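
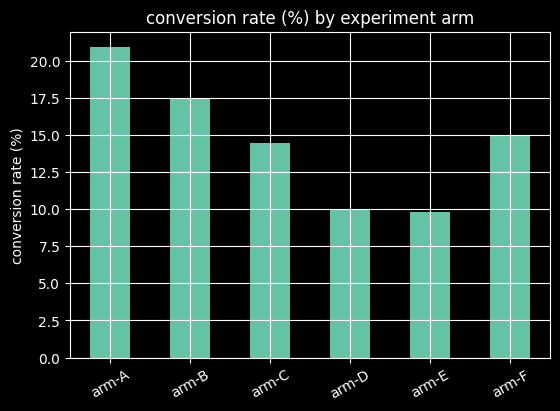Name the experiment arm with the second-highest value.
Top 3: arm-A ≈ 20, arm-B ≈ 18, arm-F ≈ 14.

arm-B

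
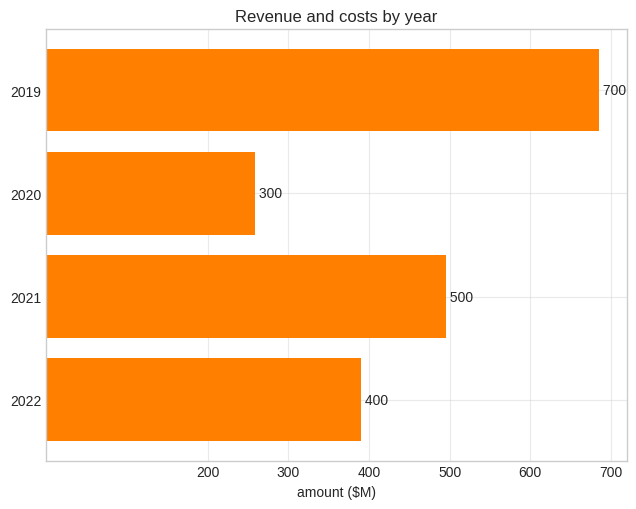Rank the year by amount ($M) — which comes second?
Top 3: 2019 ≈ 700, 2021 ≈ 500, 2022 ≈ 400.

2021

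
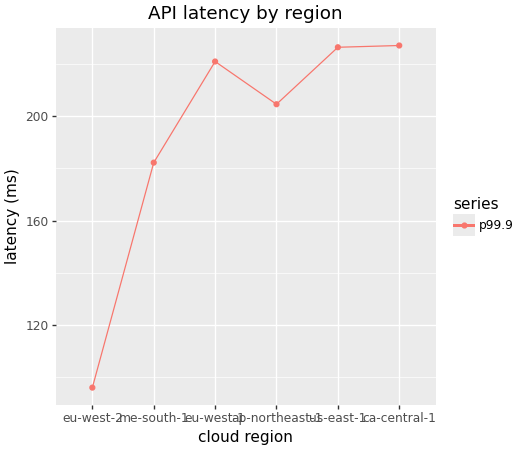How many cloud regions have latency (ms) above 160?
Above 160: me-south-1, eu-west-1, ap-northeast-1, us-east-1, ca-central-1.

5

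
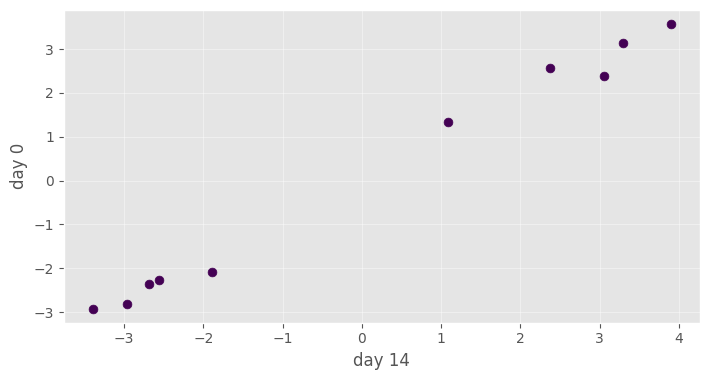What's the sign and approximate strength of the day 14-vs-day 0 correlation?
positive, strong

Points are positively correlated; strong (|r| ≈ 1.0).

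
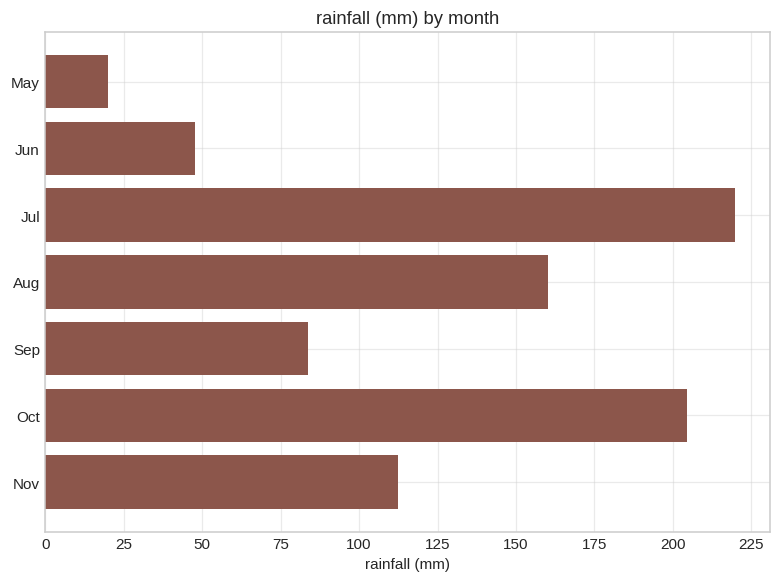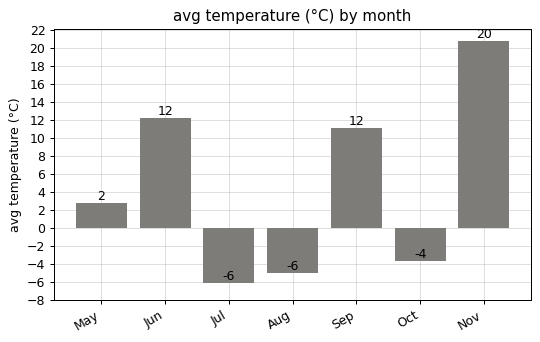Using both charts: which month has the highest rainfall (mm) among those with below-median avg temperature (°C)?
Jul

Chart 2 median avg temperature (°C) ≈ 2; below-median months: Jul, Aug, Oct. Among those, Jul has the highest rainfall (mm) (≈ 225).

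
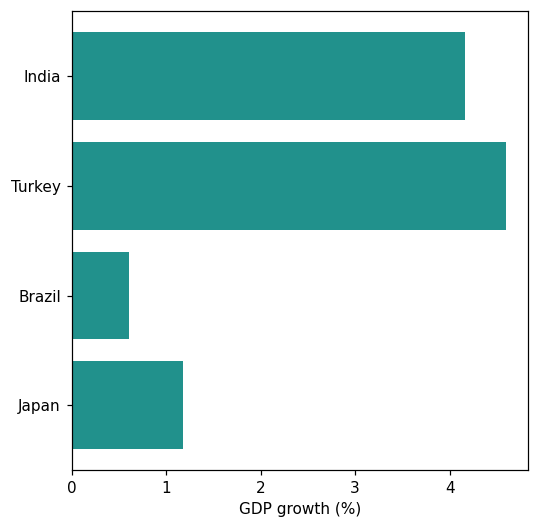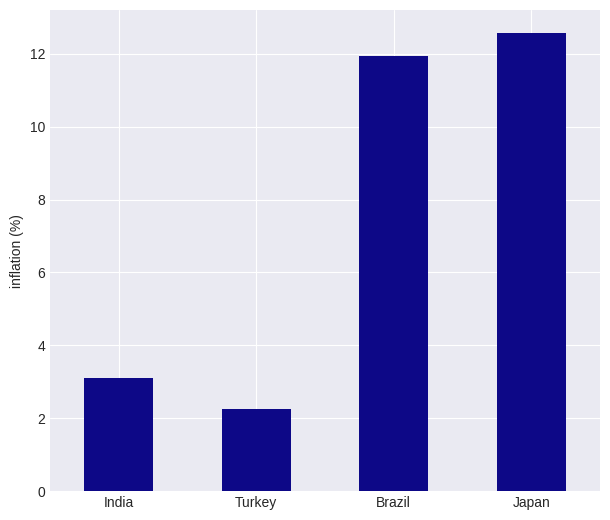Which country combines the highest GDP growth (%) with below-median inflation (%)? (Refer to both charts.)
Turkey

Chart 2 median inflation (%) ≈ 8; below-median countries: India, Turkey. Among those, Turkey has the highest GDP growth (%) (≈ 4.5).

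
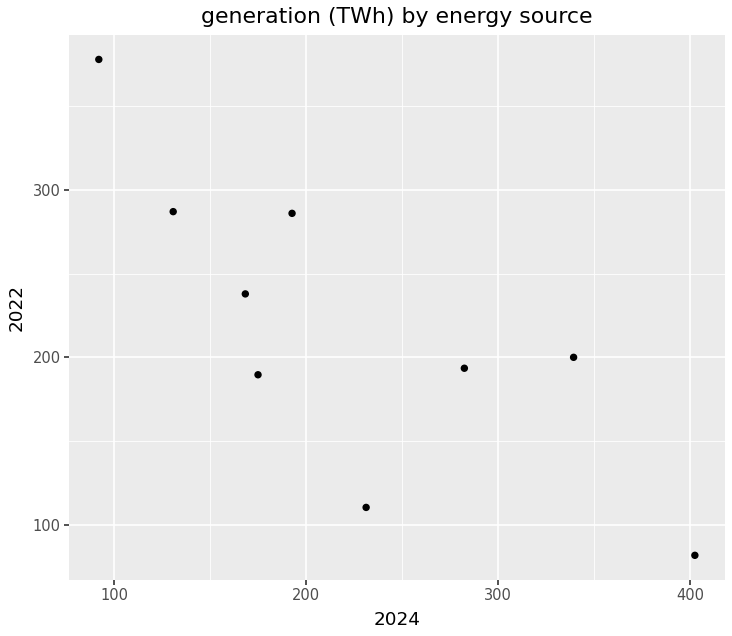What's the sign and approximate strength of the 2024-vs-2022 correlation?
Points are negatively correlated; strong (|r| ≈ 0.8).

negative, strong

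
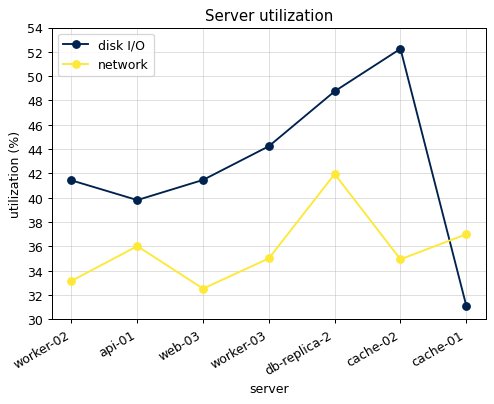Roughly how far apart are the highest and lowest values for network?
Max db-replica-2 ≈ 42, min web-03 ≈ 32; range ≈ 10.

≈ 10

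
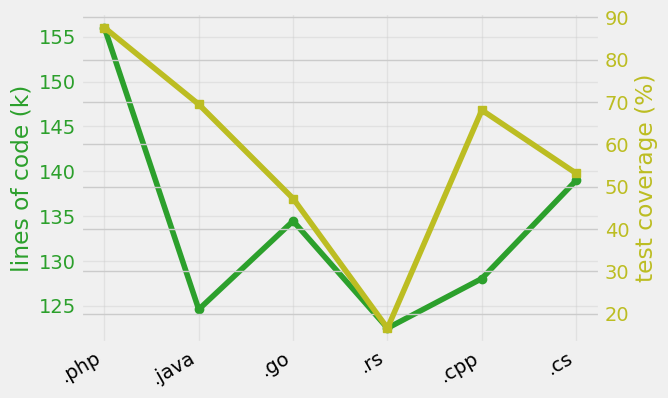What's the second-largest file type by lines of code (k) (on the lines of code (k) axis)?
Top 3 (on the lines of code (k) axis): .php ≈ 155, .cs ≈ 140, .go ≈ 135.

.cs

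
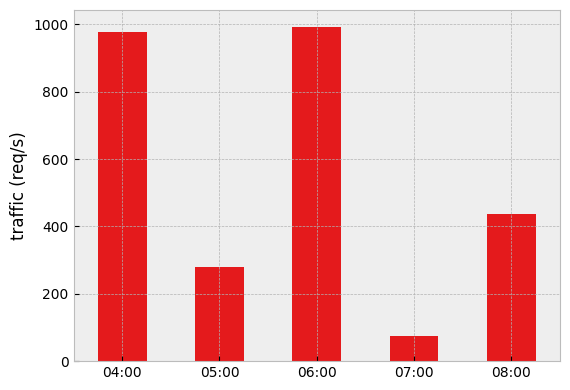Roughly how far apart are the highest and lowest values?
Max 06:00 ≈ 1000, min 07:00 ≈ 100; range ≈ 900.

≈ 900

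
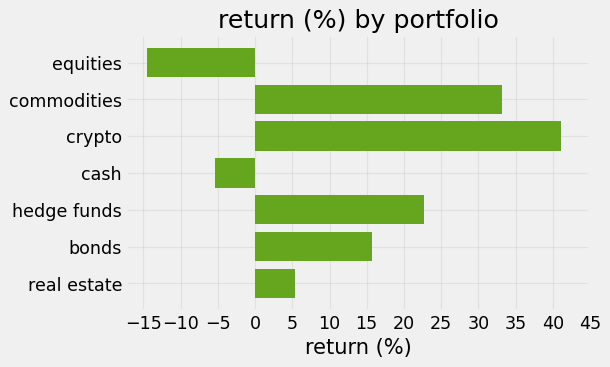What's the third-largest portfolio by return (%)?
hedge funds

Top 4: crypto ≈ 40, commodities ≈ 35, hedge funds ≈ 25, bonds ≈ 15.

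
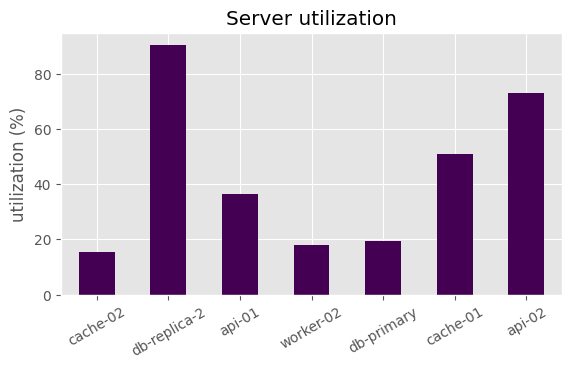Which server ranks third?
cache-01

Top 4: db-replica-2 ≈ 90, api-02 ≈ 70, cache-01 ≈ 50, api-01 ≈ 40.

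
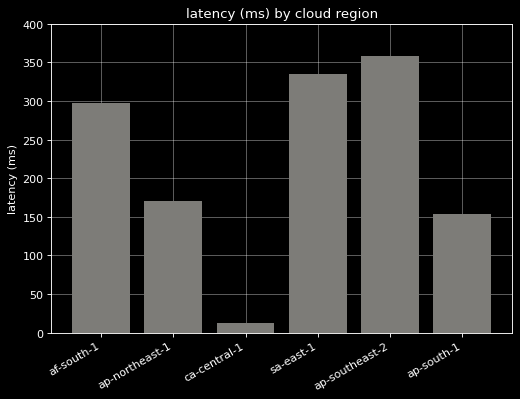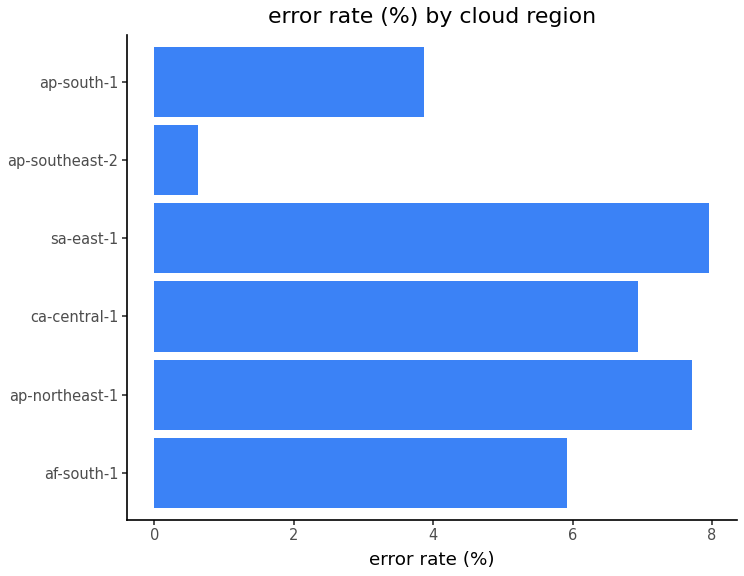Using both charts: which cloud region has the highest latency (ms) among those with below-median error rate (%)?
ap-southeast-2

Chart 2 median error rate (%) ≈ 6; below-median cloud regions: af-south-1, ap-southeast-2, ap-south-1. Among those, ap-southeast-2 has the highest latency (ms) (≈ 350).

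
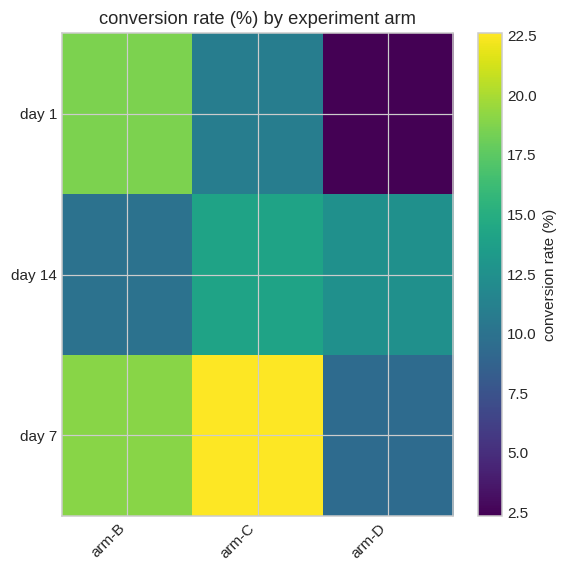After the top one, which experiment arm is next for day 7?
Top 3 for day 7: arm-C ≈ 22, arm-B ≈ 20, arm-D ≈ 10.

arm-B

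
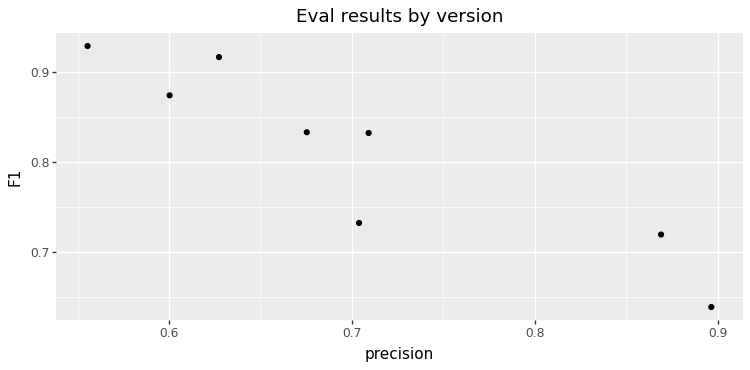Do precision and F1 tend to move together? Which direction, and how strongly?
Points are negatively correlated; strong (|r| ≈ 0.9).

negative, strong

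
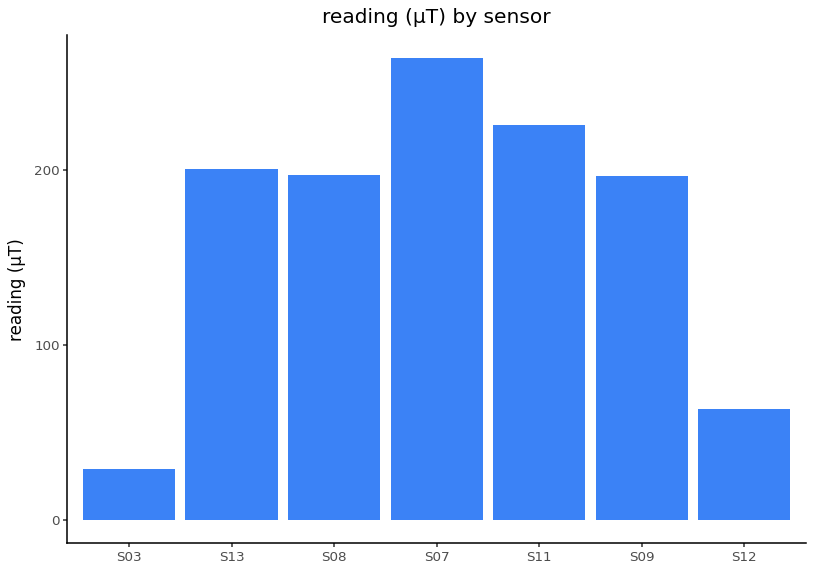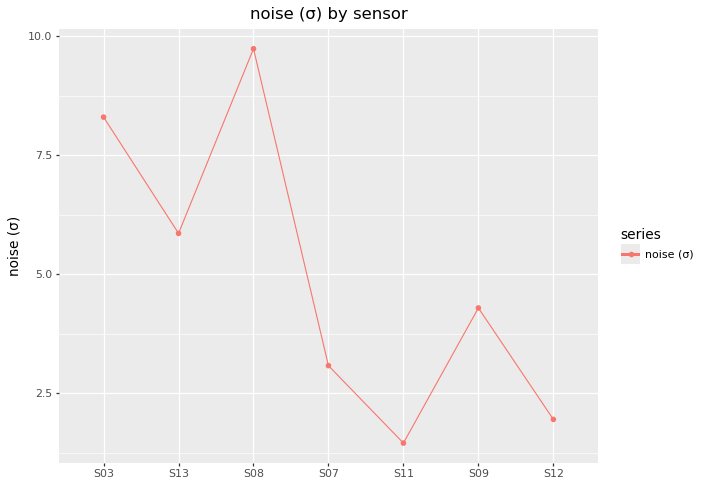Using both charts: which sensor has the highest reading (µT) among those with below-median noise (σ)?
Chart 2 median noise (σ) ≈ 4; below-median sensors: S07, S11, S12. Among those, S07 has the highest reading (µT) (≈ 275).

S07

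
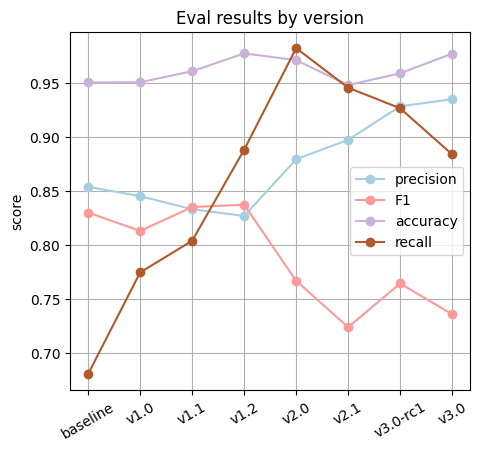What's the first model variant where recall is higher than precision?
v1.2

v1.1: recall ≈ 0.80 vs precision ≈ 0.85 (not yet); v1.2: recall ≈ 0.90 vs precision ≈ 0.85 (first crossover).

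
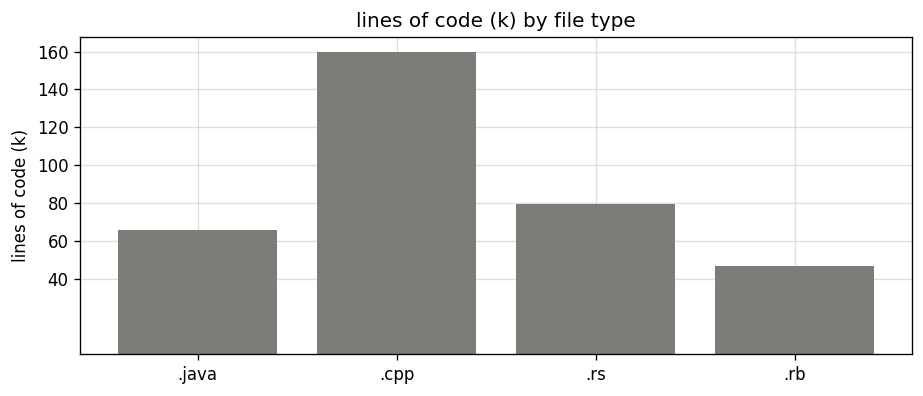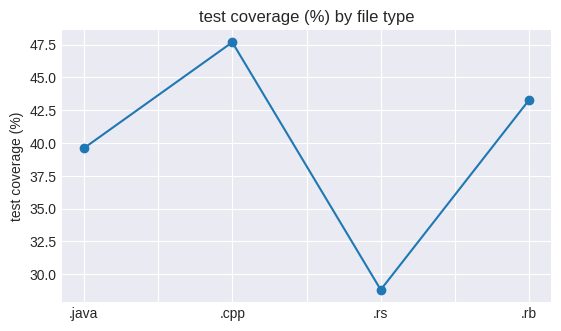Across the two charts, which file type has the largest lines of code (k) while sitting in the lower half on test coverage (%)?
Chart 2 median test coverage (%) ≈ 40; below-median file types: .java, .rs. Among those, .rs has the highest lines of code (k) (≈ 80).

.rs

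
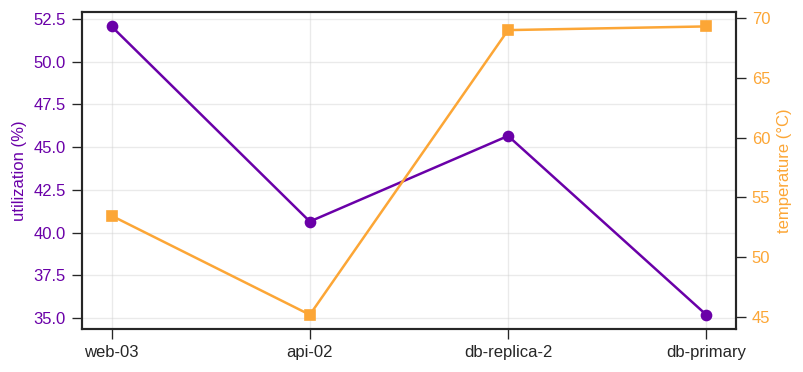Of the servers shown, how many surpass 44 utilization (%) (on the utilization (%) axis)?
2

Above 44: web-03, db-replica-2.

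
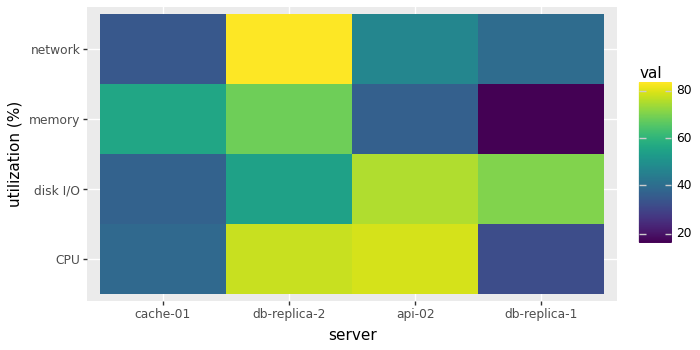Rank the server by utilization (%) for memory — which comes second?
cache-01

Top 3 for memory: db-replica-2 ≈ 70, cache-01 ≈ 60, api-02 ≈ 40.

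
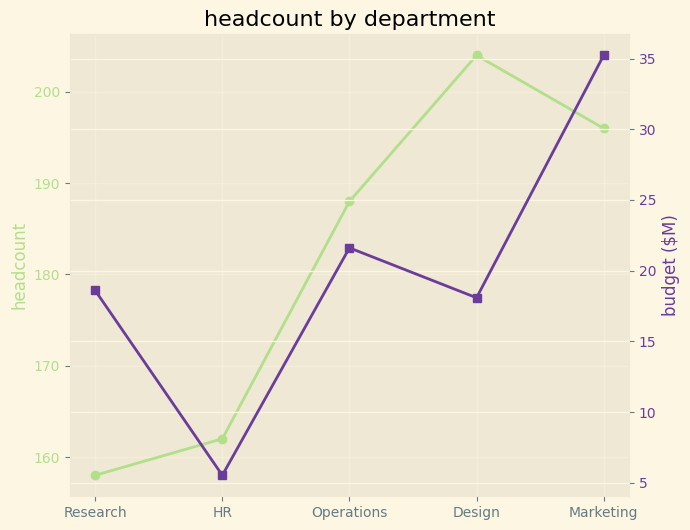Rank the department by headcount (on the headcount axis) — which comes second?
Marketing

Top 3 (on the headcount axis): Design ≈ 205, Marketing ≈ 195, Operations ≈ 190.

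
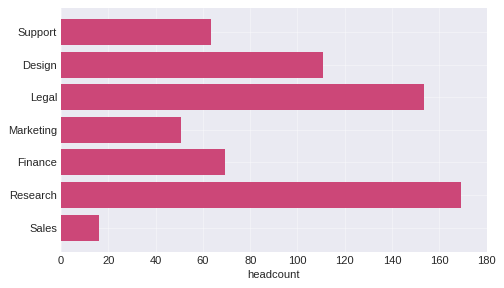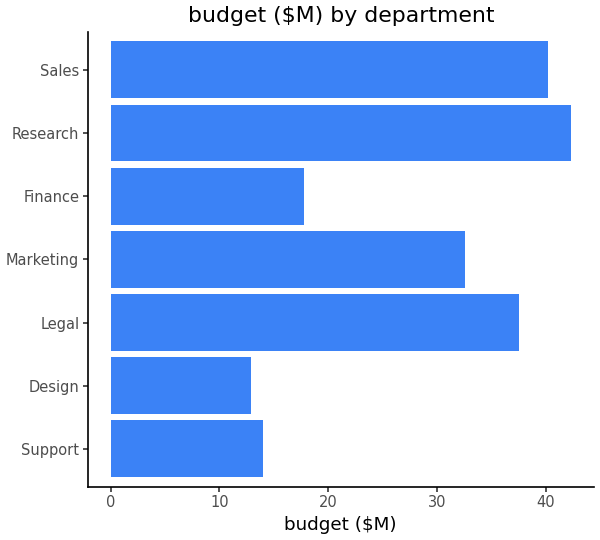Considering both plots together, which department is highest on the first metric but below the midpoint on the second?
Chart 2 median budget ($M) ≈ 35; below-median departments: Support, Design, Finance. Among those, Design has the highest headcount (≈ 120).

Design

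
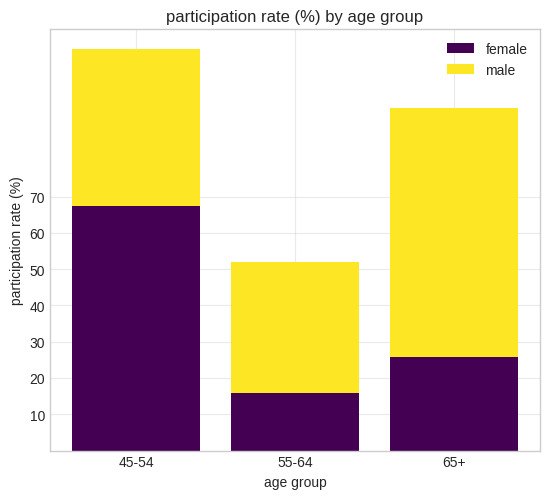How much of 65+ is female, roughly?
≈ 30

female top ≈ 30, bottom ≈ 0; segment ≈ 30.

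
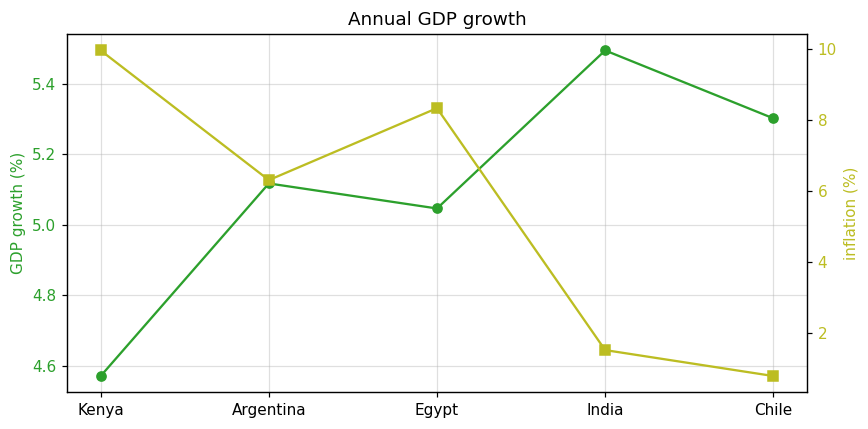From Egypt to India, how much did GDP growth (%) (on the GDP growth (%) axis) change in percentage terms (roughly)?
≈ +10%

Egypt ≈ 5.0, India ≈ 5.5; (5.5 − 5.0) / 5.0 ≈ +10%.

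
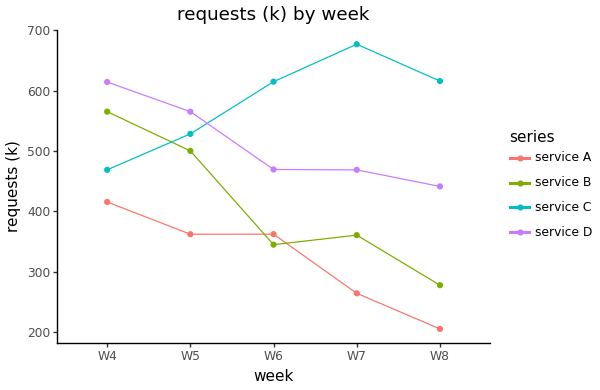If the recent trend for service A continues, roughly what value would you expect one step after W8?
Last three: 350, 250, 200 → slope ≈ -75/step → next ≈ 125.

≈ 125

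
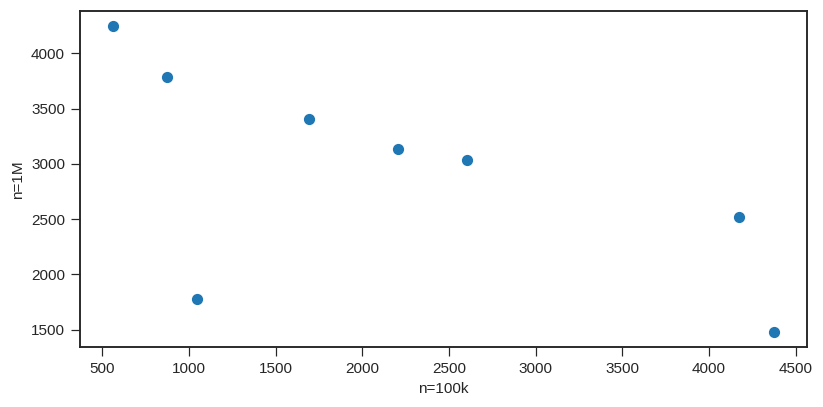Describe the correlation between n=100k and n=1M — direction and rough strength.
negative, moderate

Points are negatively correlated; moderate (|r| ≈ 0.6).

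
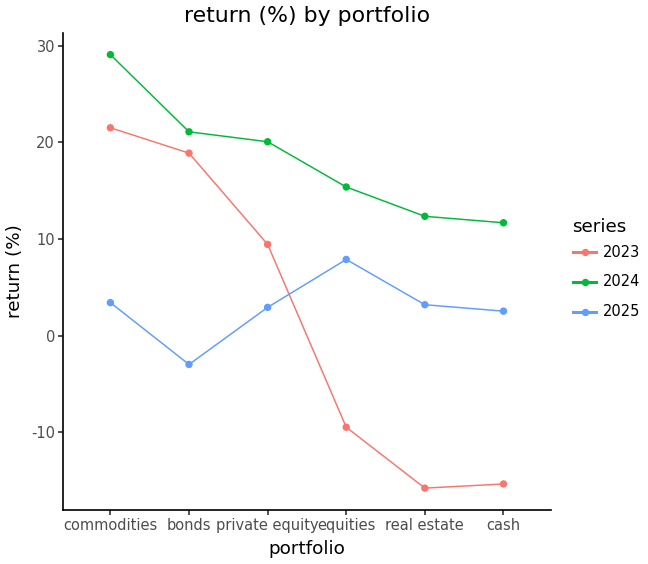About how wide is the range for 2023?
≈ 35

Max commodities ≈ 20, min real estate ≈ -15; range ≈ 35.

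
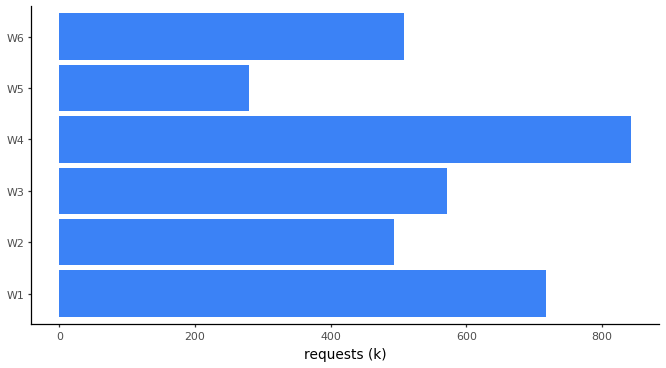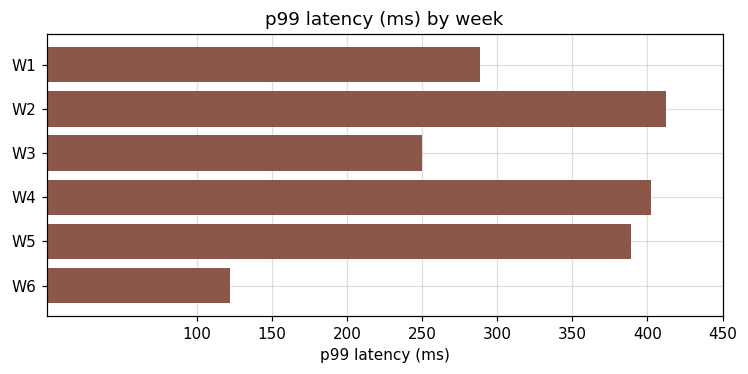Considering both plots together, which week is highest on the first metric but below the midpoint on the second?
Chart 2 median p99 latency (ms) ≈ 350; below-median weeks: W1, W3, W6. Among those, W1 has the highest requests (k) (≈ 700).

W1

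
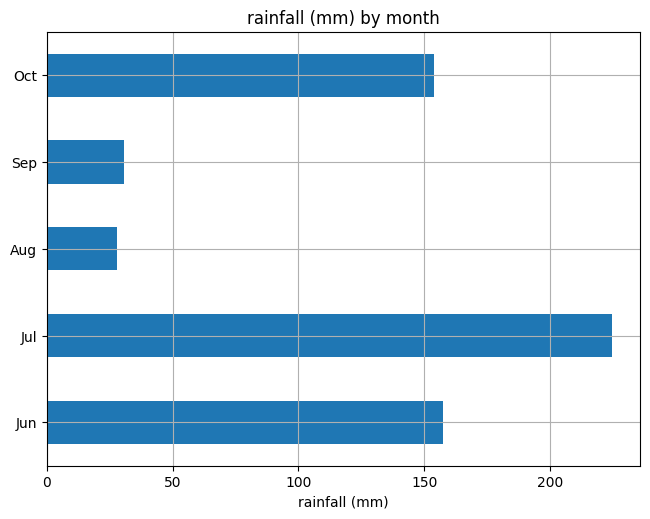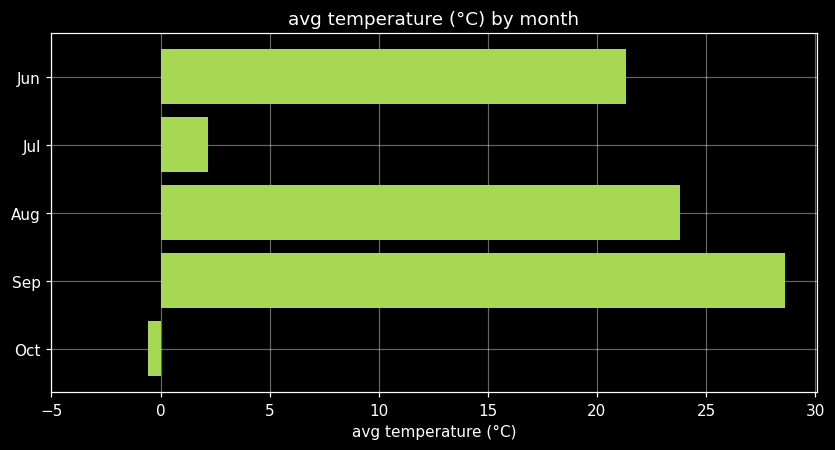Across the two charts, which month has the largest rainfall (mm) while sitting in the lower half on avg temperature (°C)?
Jul

Chart 2 median avg temperature (°C) ≈ 20; below-median months: Jul, Oct. Among those, Jul has the highest rainfall (mm) (≈ 225).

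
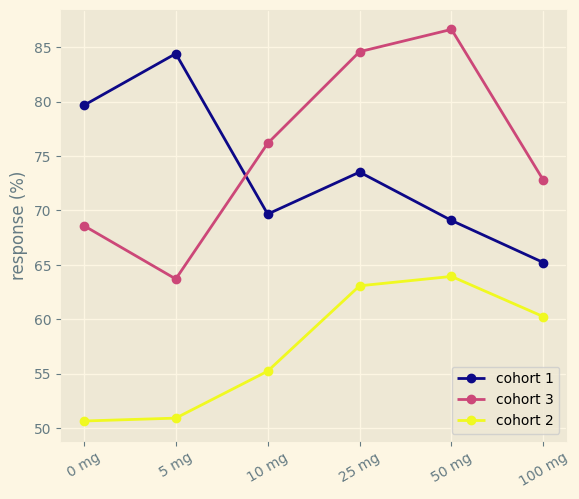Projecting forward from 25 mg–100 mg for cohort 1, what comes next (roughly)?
≈ 60

Last three: 75, 70, 65 → slope ≈ -5/step → next ≈ 60.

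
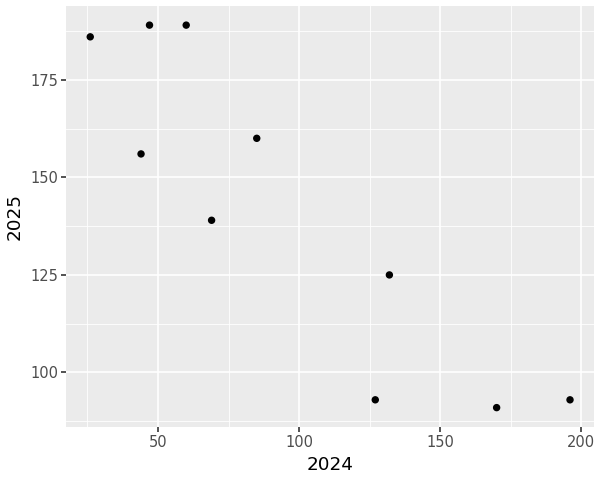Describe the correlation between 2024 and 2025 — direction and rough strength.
Points are negatively correlated; strong (|r| ≈ 0.9).

negative, strong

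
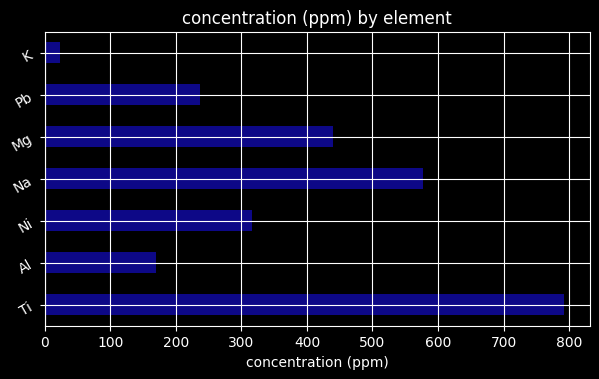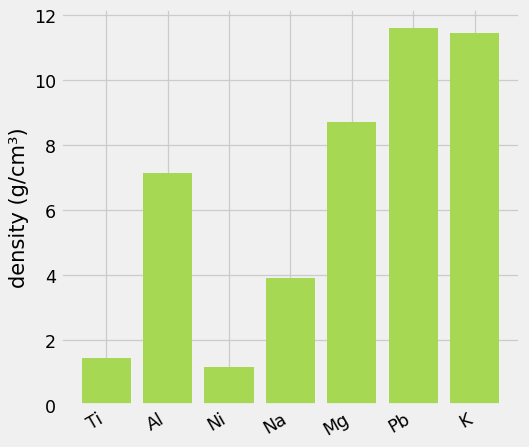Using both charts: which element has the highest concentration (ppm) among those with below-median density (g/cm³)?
Chart 2 median density (g/cm³) ≈ 8; below-median elements: Ti, Ni, Na. Among those, Ti has the highest concentration (ppm) (≈ 800).

Ti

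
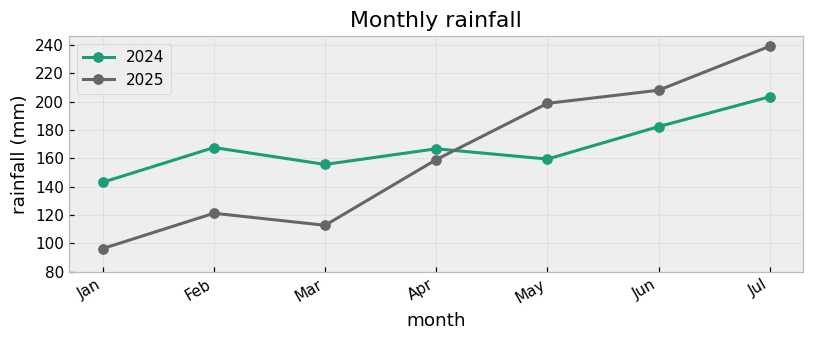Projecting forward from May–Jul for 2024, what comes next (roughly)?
Last three: 160, 180, 200 → slope ≈ 20/step → next ≈ 220.

≈ 220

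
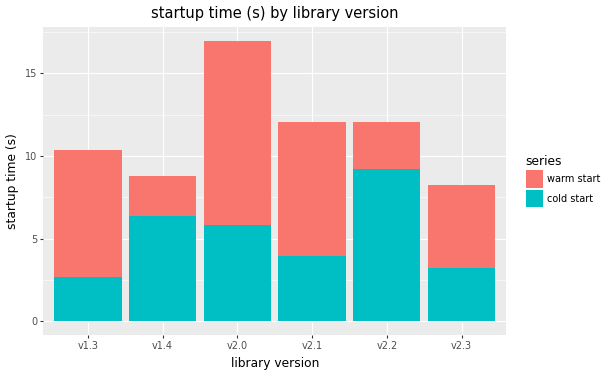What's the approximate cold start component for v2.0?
≈ 6

cold start top ≈ 6, bottom ≈ 0; segment ≈ 6.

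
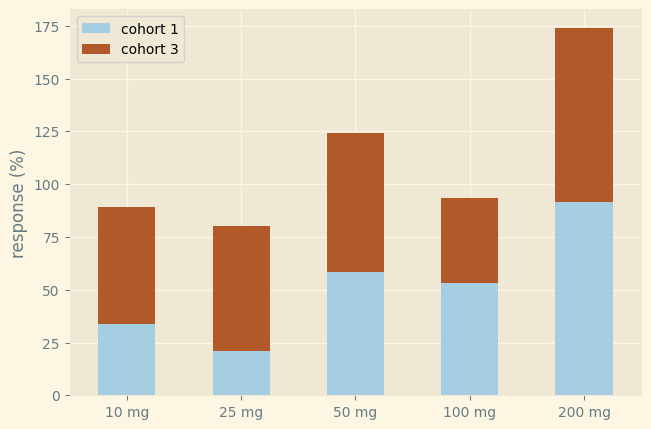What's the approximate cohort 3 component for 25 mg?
≈ 60

cohort 3 top ≈ 80, bottom ≈ 20; segment ≈ 60.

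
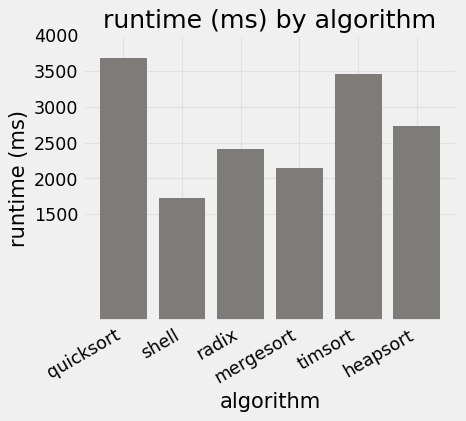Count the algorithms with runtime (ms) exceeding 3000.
Above 3000: quicksort, timsort.

2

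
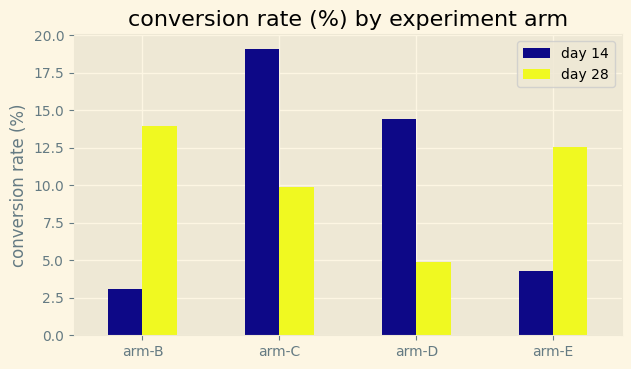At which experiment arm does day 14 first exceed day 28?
arm-C

arm-B: day 14 ≈ 4 vs day 28 ≈ 14 (not yet); arm-C: day 14 ≈ 20 vs day 28 ≈ 10 (first crossover).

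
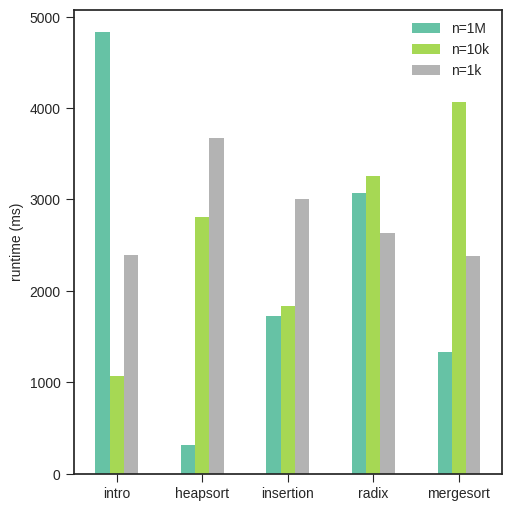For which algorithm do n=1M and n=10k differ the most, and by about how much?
intro: n=1M ≈ 5000, n=10k ≈ 1000 → gap ≈ 4000. Next-largest (mergesort) is only ≈ 2500.

intro, ≈ 4000 ms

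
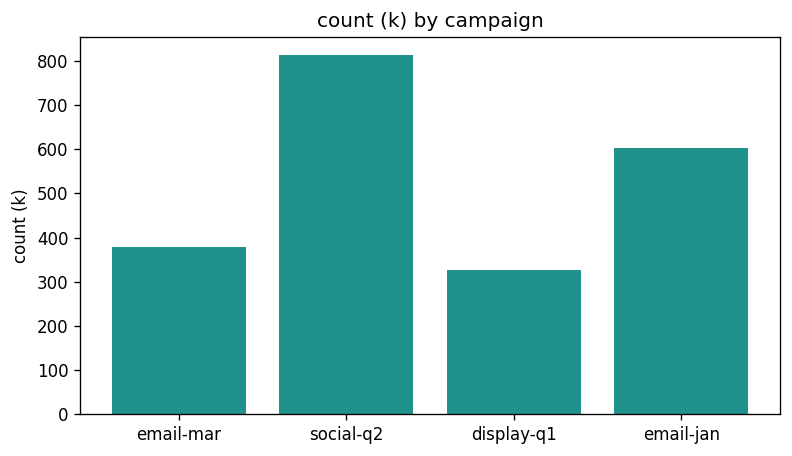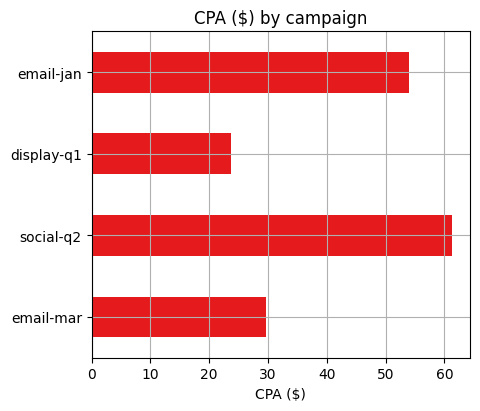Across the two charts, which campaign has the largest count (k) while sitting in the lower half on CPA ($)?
email-mar

Chart 2 median CPA ($) ≈ 40; below-median campaigns: email-mar, display-q1. Among those, email-mar has the highest count (k) (≈ 400).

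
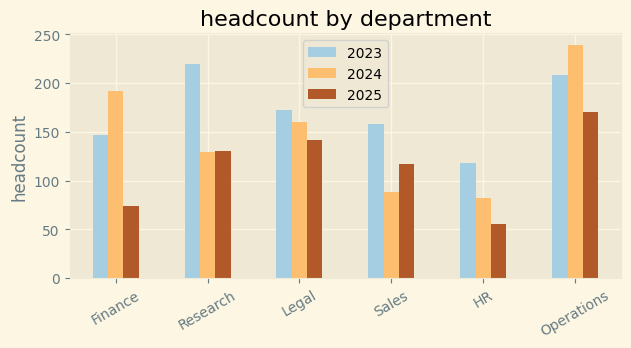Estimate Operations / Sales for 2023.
≈ 1.25×

Operations ≈ 200, Sales ≈ 160; 200/160 ≈ 1.25.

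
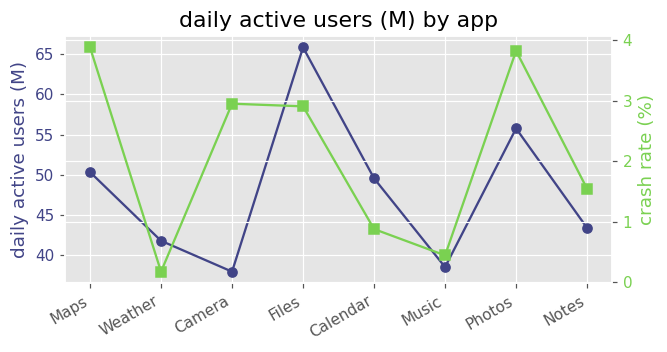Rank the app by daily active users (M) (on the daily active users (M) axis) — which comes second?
Top 3 (on the daily active users (M) axis): Files ≈ 65, Photos ≈ 55, Maps ≈ 50.

Photos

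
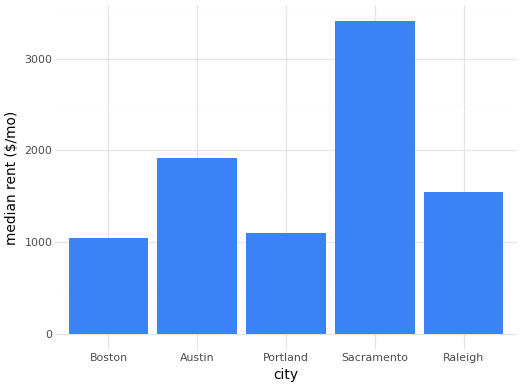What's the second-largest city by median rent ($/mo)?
Top 3: Sacramento ≈ 3500, Austin ≈ 2000, Raleigh ≈ 1500.

Austin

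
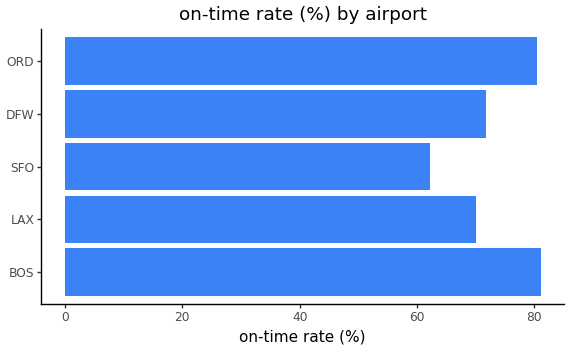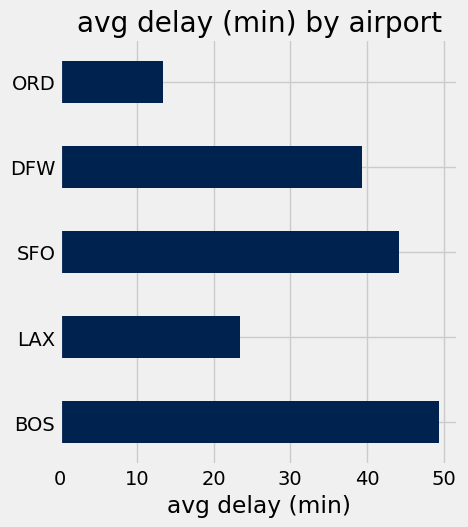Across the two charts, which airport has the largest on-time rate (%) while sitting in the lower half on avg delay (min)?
Chart 2 median avg delay (min) ≈ 40; below-median airports: LAX, ORD. Among those, ORD has the highest on-time rate (%) (≈ 80).

ORD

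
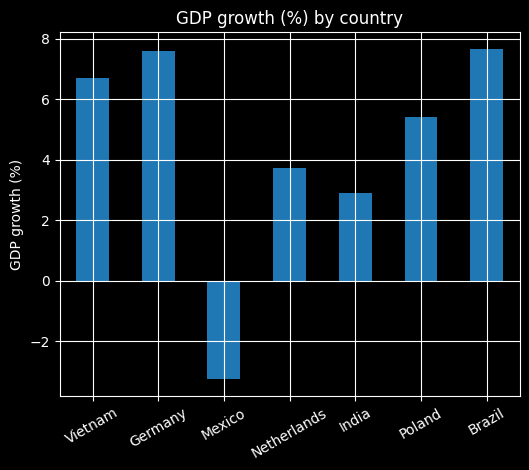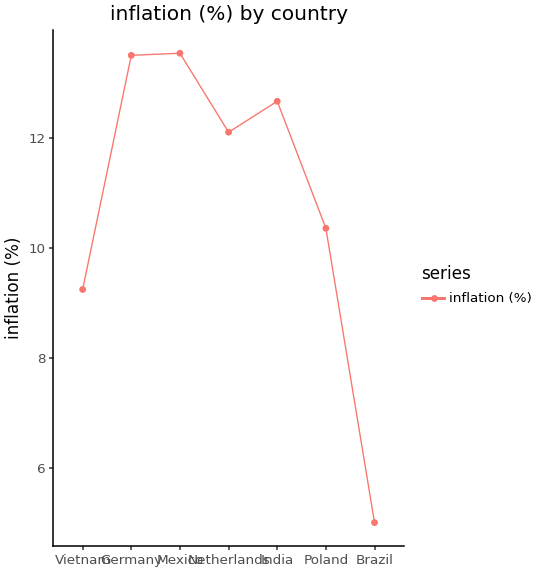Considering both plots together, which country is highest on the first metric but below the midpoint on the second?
Chart 2 median inflation (%) ≈ 12; below-median countries: Vietnam, Poland, Brazil. Among those, Brazil has the highest GDP growth (%) (≈ 8).

Brazil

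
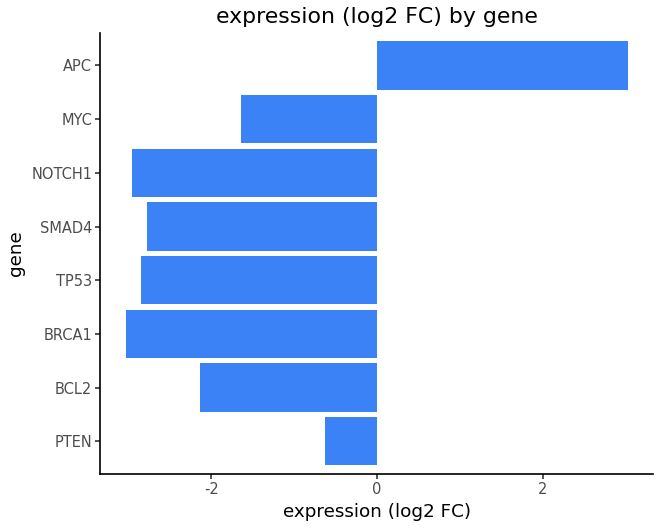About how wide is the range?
Max APC ≈ 3, min BRCA1 ≈ -3; range ≈ 6.

≈ 6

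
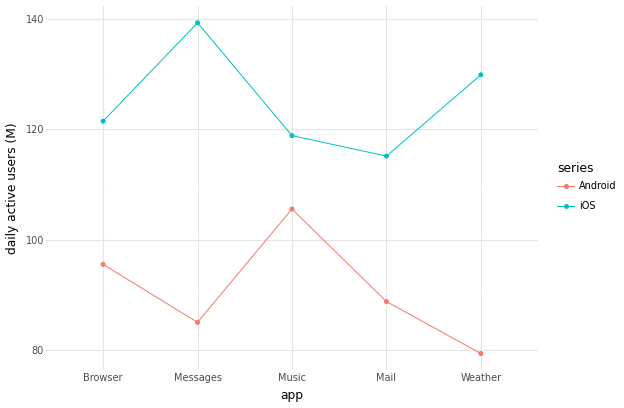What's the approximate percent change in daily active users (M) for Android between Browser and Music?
≈ +10.5%

Browser ≈ 95, Music ≈ 105; (105 − 95) / 95 ≈ +10.5%.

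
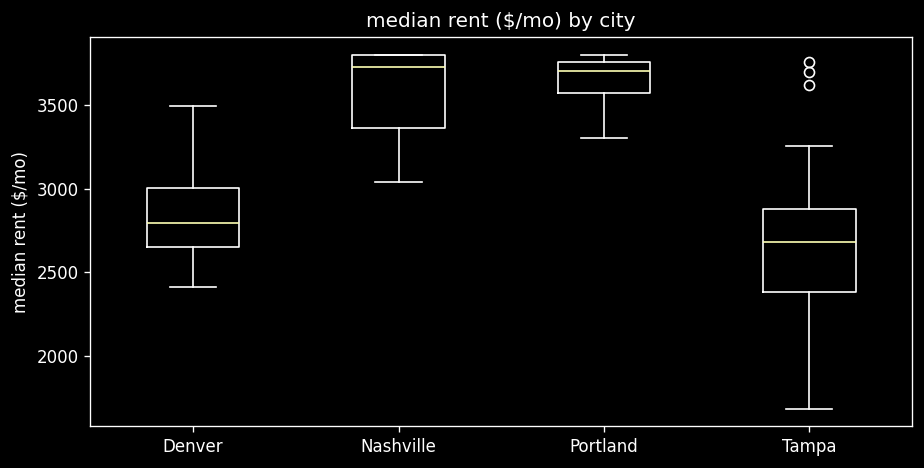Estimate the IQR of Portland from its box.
Q3 ≈ 3800, Q1 ≈ 3600; IQR ≈ 200.

≈ 200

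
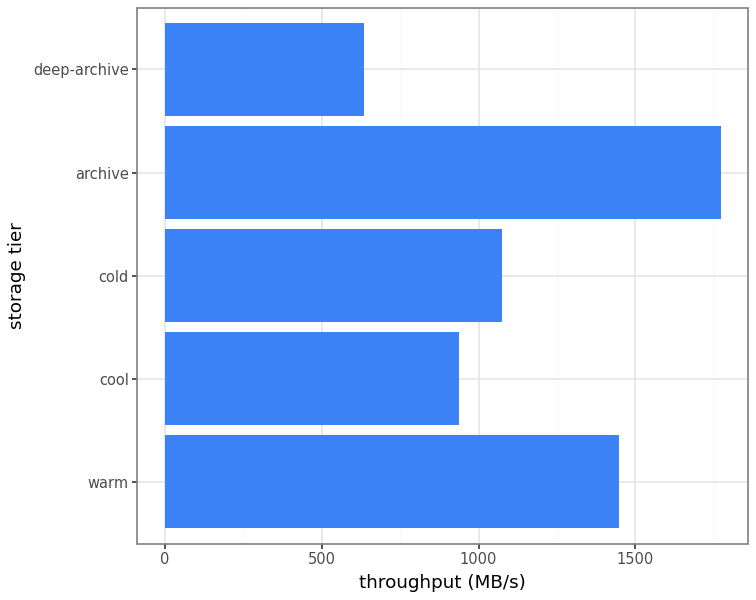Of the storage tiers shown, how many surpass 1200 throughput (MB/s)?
Above 1200: warm, archive.

2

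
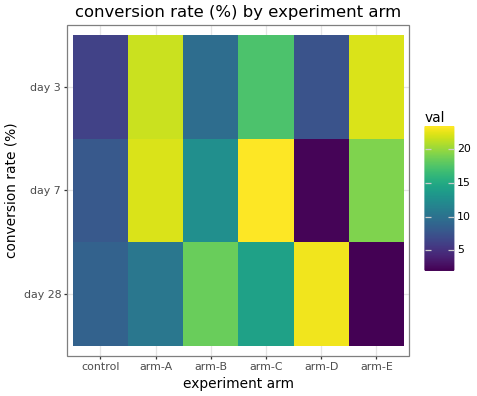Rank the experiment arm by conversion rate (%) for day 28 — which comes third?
arm-C

Top 4 for day 28: arm-D ≈ 24, arm-B ≈ 18, arm-C ≈ 14, arm-A ≈ 10.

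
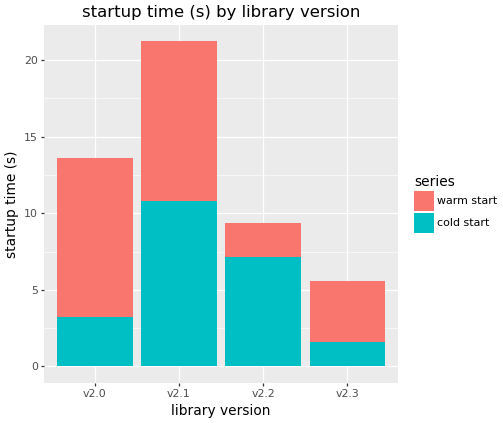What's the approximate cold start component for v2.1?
cold start top ≈ 10, bottom ≈ 0; segment ≈ 10.

≈ 10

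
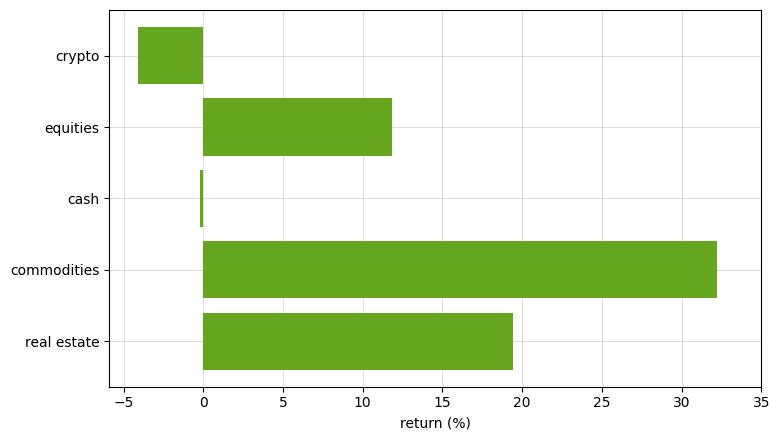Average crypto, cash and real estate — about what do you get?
(-5 + 0 + 20) / 3 ≈ 5.

≈ 5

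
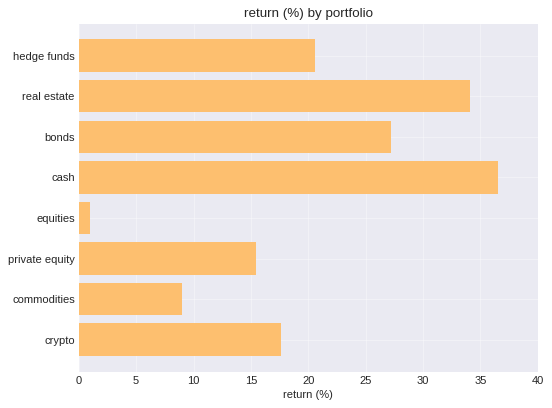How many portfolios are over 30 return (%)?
2

Above 30: real estate, cash.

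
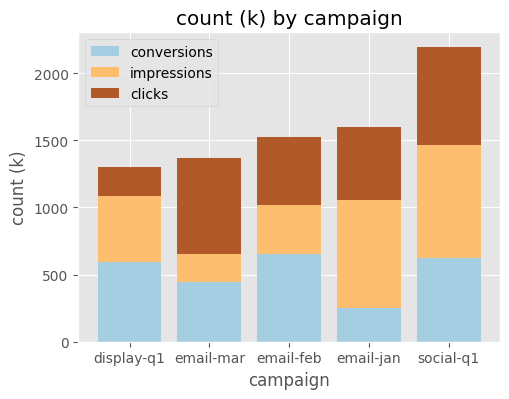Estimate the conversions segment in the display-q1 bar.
≈ 600

conversions top ≈ 600, bottom ≈ 0; segment ≈ 600.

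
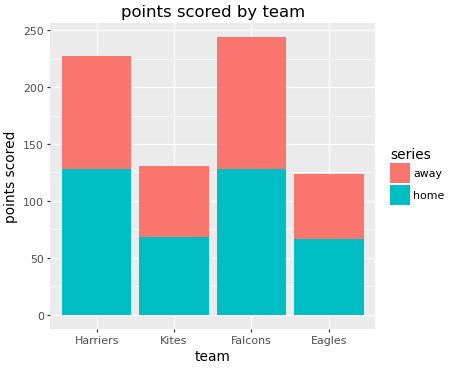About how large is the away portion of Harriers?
away top ≈ 225, bottom ≈ 125; segment ≈ 100.

≈ 100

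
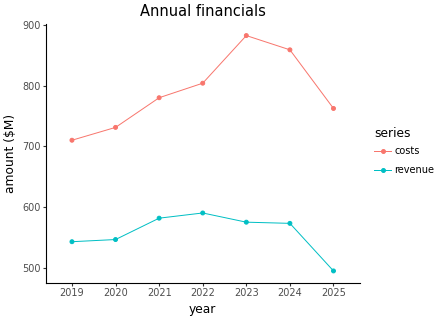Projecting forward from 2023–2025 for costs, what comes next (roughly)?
≈ 675

Last three: 900, 850, 750 → slope ≈ -75/step → next ≈ 675.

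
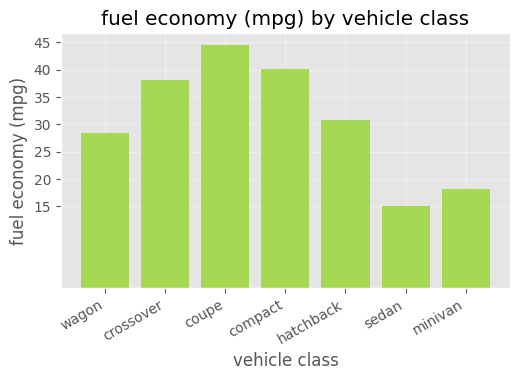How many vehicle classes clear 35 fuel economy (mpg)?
Above 35: crossover, coupe, compact.

3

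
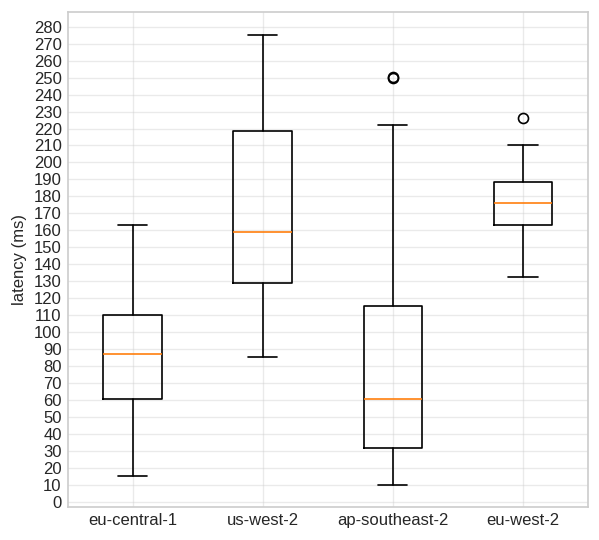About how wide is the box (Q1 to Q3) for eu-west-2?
Q3 ≈ 190, Q1 ≈ 160; IQR ≈ 30.

≈ 30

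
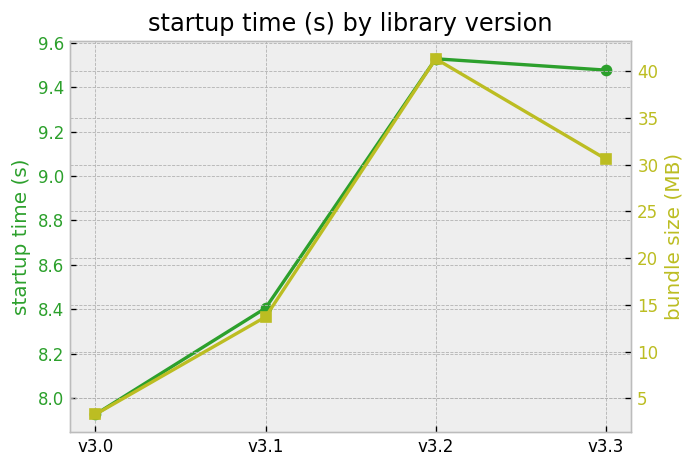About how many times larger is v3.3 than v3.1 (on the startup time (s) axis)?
≈ 1.12×

v3.3 ≈ 9.4, v3.1 ≈ 8.4; 9.4/8.4 ≈ 1.12.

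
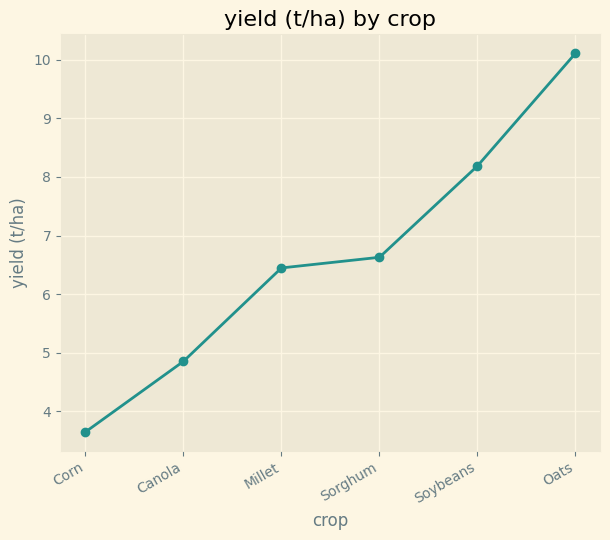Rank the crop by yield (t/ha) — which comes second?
Top 3: Oats ≈ 10, Soybeans ≈ 8, Sorghum ≈ 7.

Soybeans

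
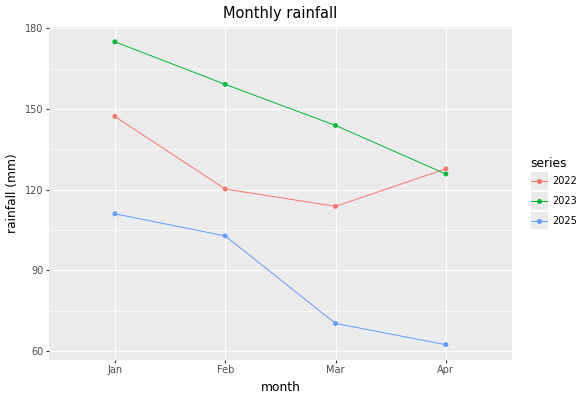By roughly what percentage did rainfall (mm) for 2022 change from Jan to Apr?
Jan ≈ 150, Apr ≈ 130; (130 − 150) / 150 ≈ -13.3%.

≈ -13.3%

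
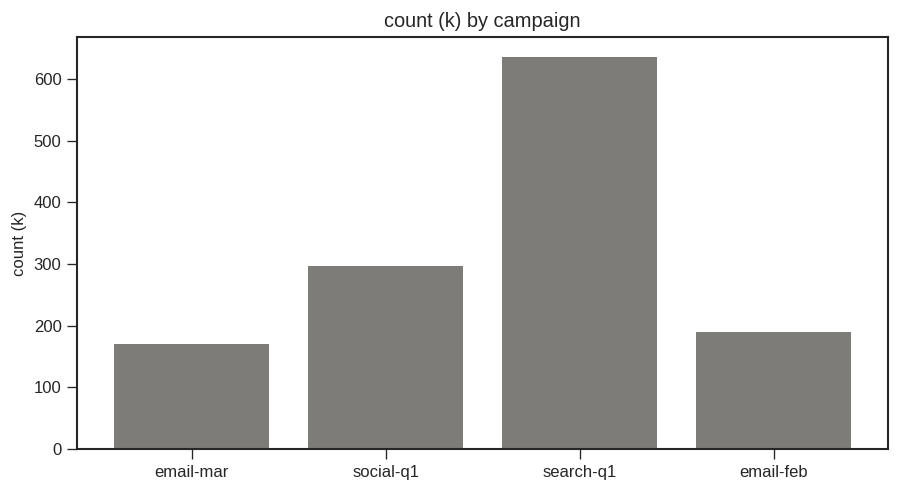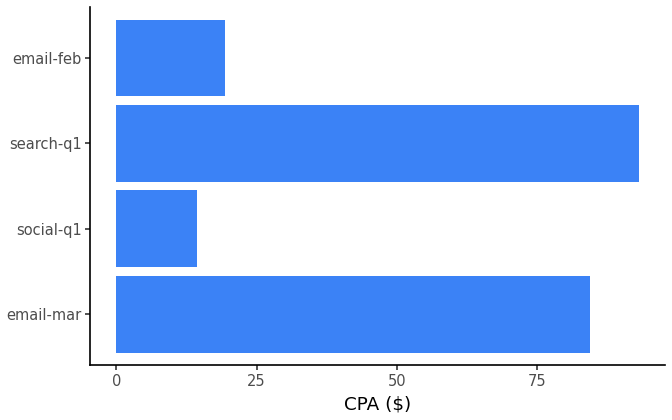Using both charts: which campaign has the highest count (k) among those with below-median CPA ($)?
Chart 2 median CPA ($) ≈ 50; below-median campaigns: social-q1, email-feb. Among those, social-q1 has the highest count (k) (≈ 300).

social-q1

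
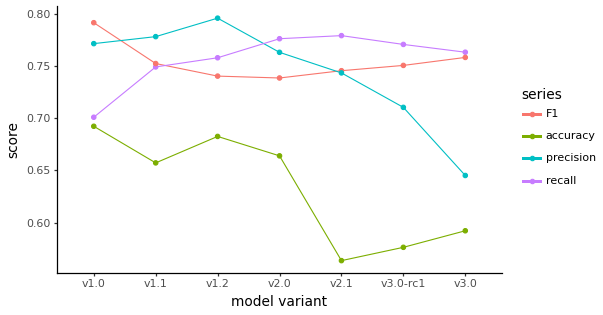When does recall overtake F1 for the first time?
v1.1: recall ≈ 0.74 vs F1 ≈ 0.76 (not yet); v1.2: recall ≈ 0.76 vs F1 ≈ 0.74 (first crossover).

v1.2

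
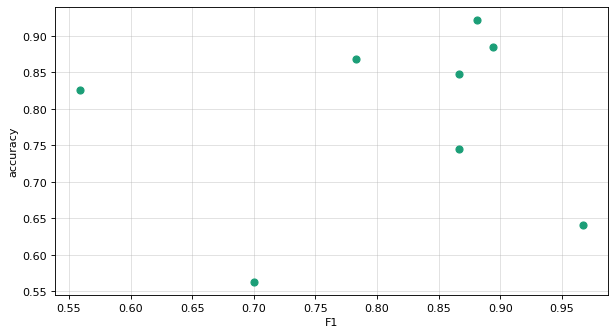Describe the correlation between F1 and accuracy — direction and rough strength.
Points are roughly uncorrelated; weak (|r| ≈ 0.1).

no clear correlation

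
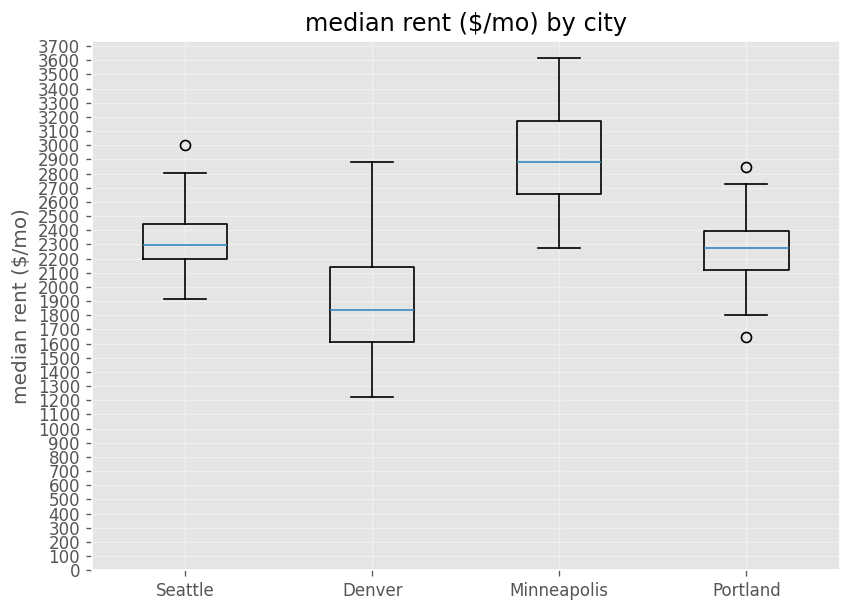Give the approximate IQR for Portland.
≈ 300

Q3 ≈ 2400, Q1 ≈ 2100; IQR ≈ 300.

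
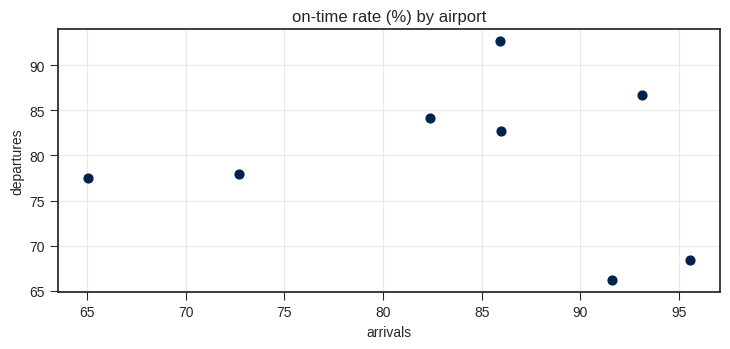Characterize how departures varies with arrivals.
no clear correlation

Points are roughly uncorrelated; weak (|r| ≈ 0.1).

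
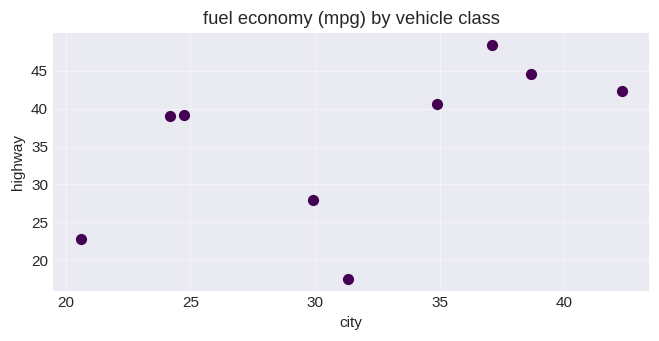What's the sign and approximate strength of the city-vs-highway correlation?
positive, moderate

Points are positively correlated; moderate (|r| ≈ 0.5).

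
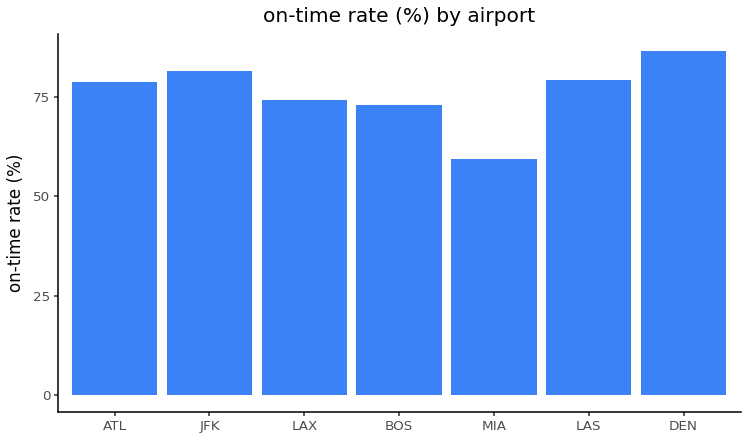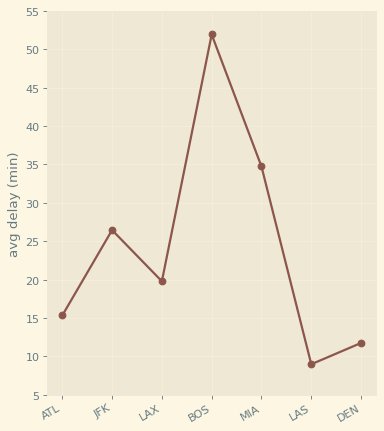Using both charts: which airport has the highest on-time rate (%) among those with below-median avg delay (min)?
DEN

Chart 2 median avg delay (min) ≈ 20; below-median airports: ATL, LAS, DEN. Among those, DEN has the highest on-time rate (%) (≈ 90).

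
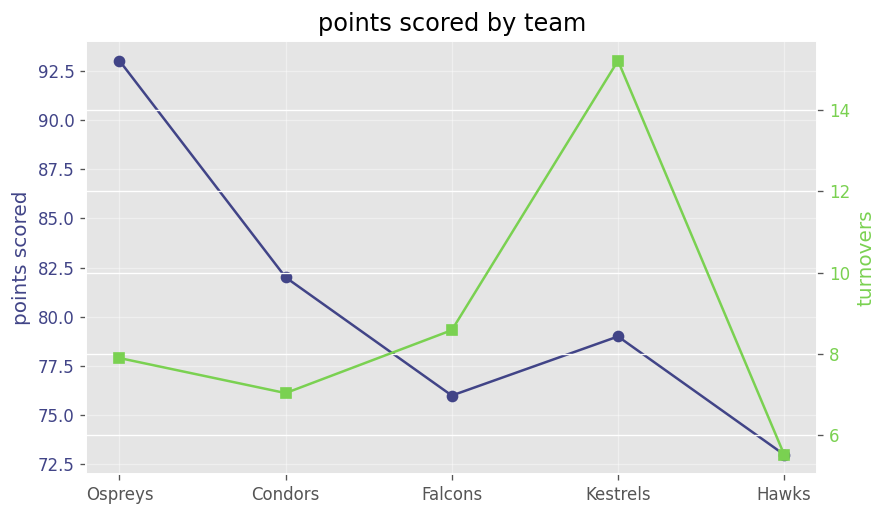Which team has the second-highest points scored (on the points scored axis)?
Condors

Top 3 (on the points scored axis): Ospreys ≈ 92, Condors ≈ 82, Kestrels ≈ 80.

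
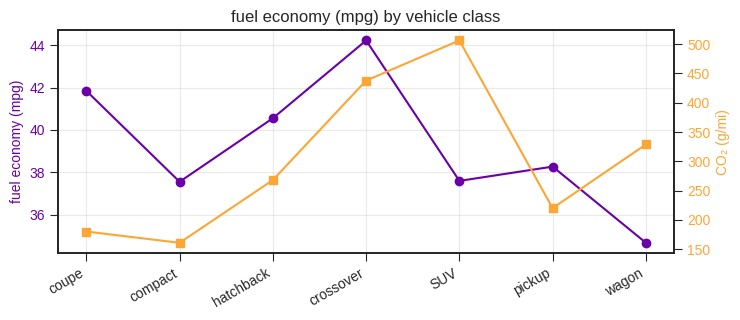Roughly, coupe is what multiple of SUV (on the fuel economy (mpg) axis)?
coupe ≈ 42, SUV ≈ 38; 42/38 ≈ 1.11.

≈ 1.11×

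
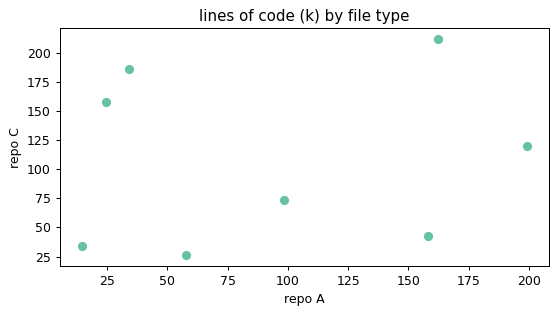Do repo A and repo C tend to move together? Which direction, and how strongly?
no clear correlation

Points are roughly uncorrelated; weak (|r| ≈ 0.1).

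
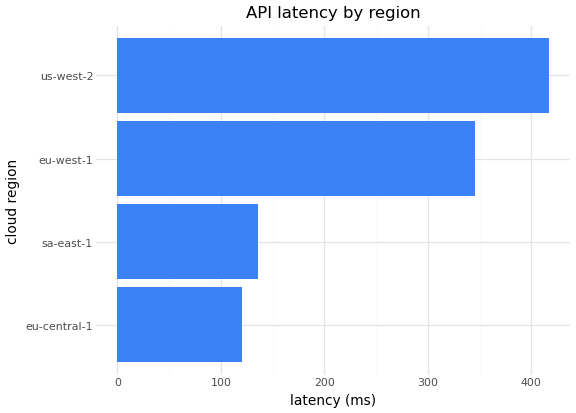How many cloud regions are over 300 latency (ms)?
Above 300: eu-west-1, us-west-2.

2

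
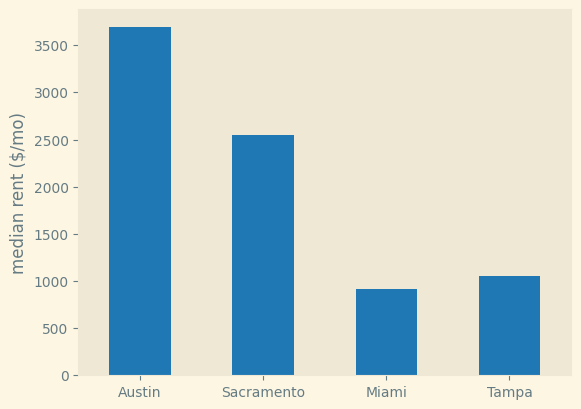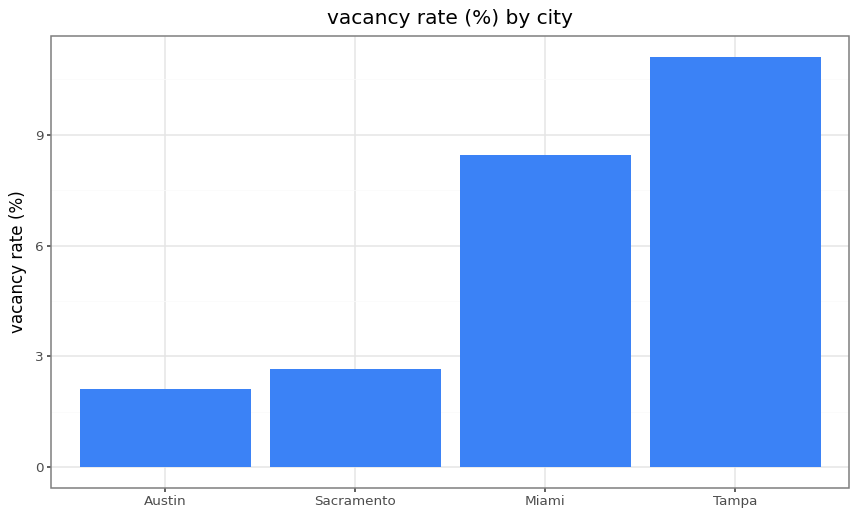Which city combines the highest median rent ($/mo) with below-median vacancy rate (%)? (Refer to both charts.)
Austin

Chart 2 median vacancy rate (%) ≈ 6; below-median cities: Austin, Sacramento. Among those, Austin has the highest median rent ($/mo) (≈ 3500).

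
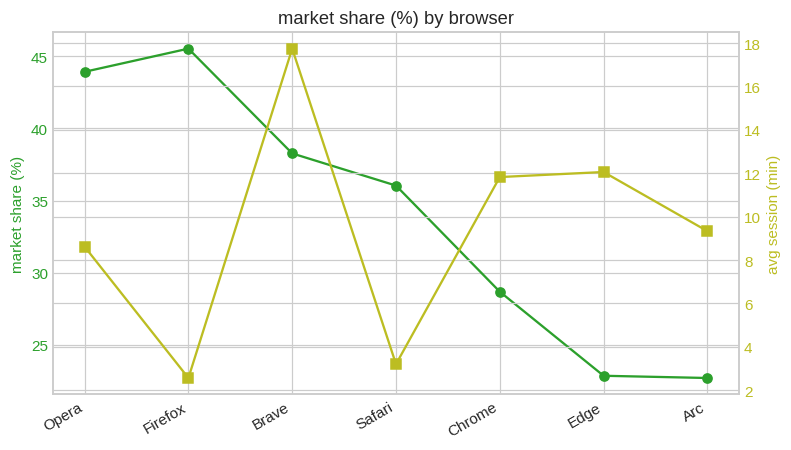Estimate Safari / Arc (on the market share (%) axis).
≈ 1.64×

Safari ≈ 36, Arc ≈ 22; 36/22 ≈ 1.64.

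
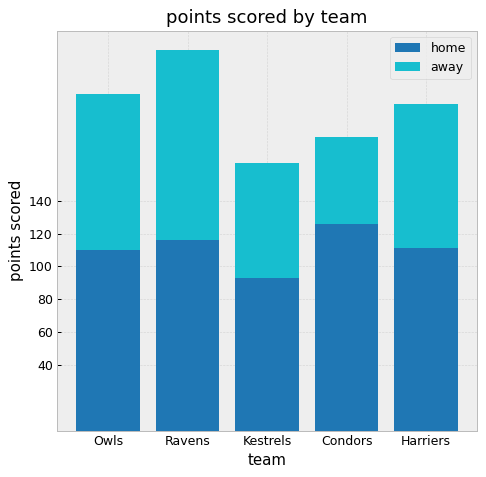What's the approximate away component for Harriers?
away top ≈ 200, bottom ≈ 120; segment ≈ 80.

≈ 80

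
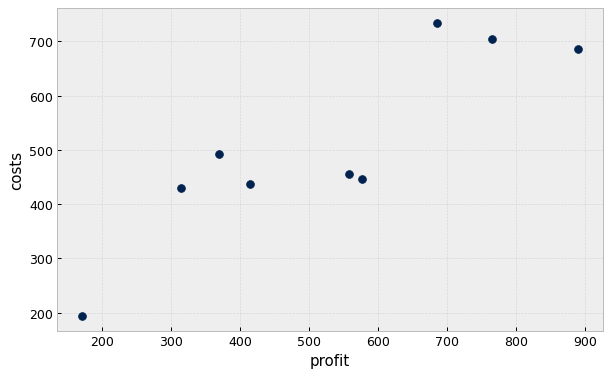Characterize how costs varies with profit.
Points are positively correlated; strong (|r| ≈ 0.9).

positive, strong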